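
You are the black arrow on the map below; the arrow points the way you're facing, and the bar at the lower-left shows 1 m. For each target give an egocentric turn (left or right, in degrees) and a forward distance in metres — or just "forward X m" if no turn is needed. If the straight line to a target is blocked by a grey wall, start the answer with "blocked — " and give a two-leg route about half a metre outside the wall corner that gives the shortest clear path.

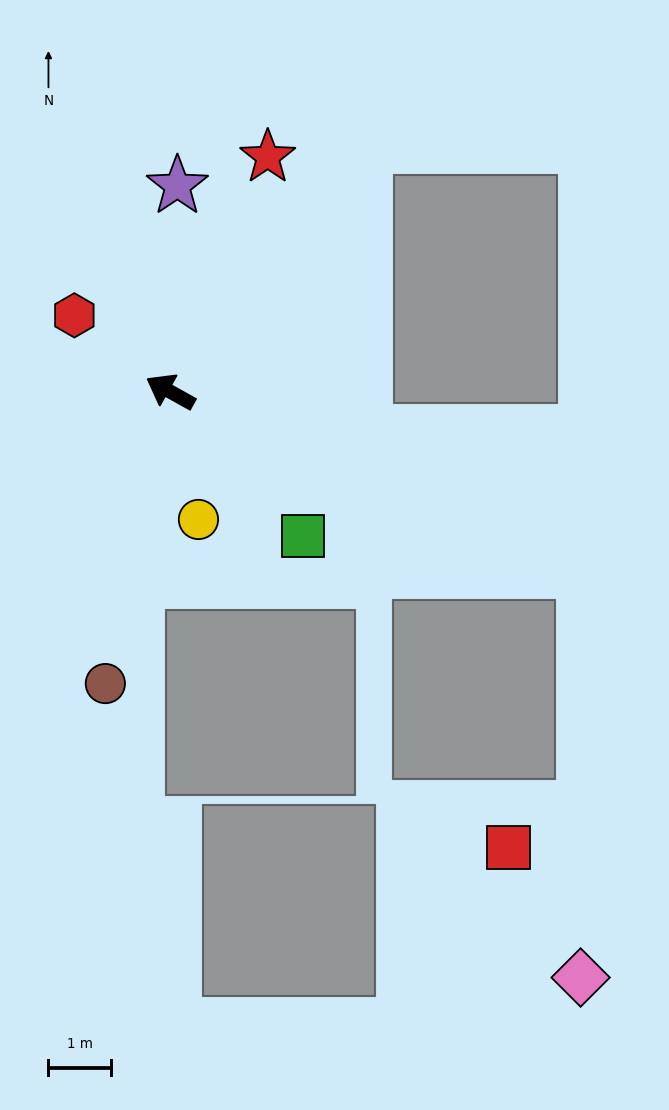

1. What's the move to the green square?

turn left 162°, forward 3.1 m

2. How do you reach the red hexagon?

turn right 9°, forward 2.0 m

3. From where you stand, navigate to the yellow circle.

turn left 132°, forward 2.1 m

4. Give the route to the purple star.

turn right 63°, forward 3.3 m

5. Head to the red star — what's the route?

turn right 83°, forward 4.1 m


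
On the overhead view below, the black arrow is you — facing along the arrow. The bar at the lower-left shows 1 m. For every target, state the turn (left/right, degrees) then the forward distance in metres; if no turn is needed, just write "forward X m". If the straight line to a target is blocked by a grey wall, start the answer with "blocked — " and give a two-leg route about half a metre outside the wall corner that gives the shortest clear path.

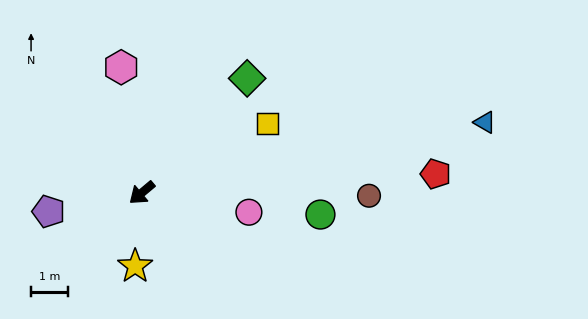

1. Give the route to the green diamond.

turn right 173°, forward 4.2 m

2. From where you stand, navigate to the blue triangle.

turn left 152°, forward 9.5 m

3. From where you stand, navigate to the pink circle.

turn left 130°, forward 3.0 m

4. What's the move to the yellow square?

turn left 169°, forward 3.9 m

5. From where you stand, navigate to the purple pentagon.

turn right 29°, forward 2.6 m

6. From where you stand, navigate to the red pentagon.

turn left 144°, forward 8.0 m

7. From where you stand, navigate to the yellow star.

turn left 45°, forward 2.0 m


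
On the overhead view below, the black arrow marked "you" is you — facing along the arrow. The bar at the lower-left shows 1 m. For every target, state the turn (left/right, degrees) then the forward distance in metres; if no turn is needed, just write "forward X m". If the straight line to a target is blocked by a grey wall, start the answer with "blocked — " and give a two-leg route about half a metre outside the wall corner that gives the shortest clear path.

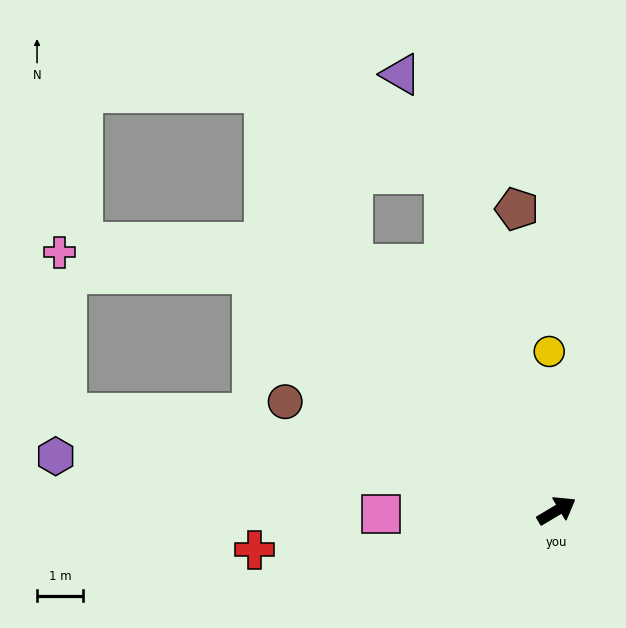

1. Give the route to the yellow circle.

turn left 62°, forward 3.4 m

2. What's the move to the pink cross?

blocked — turn left 111°, forward 8.3 m, then turn left 32°, forward 4.2 m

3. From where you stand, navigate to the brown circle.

turn left 127°, forward 6.3 m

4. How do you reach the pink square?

turn left 150°, forward 3.8 m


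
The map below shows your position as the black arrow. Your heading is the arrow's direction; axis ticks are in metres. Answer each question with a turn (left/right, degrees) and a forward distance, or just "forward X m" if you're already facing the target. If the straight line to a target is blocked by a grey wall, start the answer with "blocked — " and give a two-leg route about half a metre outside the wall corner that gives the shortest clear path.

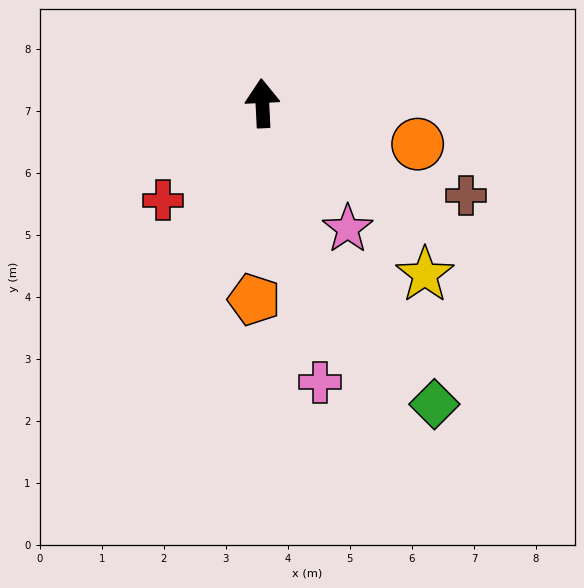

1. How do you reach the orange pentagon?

turn left 175°, forward 3.2 m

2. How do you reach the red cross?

turn left 132°, forward 2.2 m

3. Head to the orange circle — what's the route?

turn right 108°, forward 2.6 m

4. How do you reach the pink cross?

turn right 171°, forward 4.6 m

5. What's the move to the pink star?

turn right 149°, forward 2.4 m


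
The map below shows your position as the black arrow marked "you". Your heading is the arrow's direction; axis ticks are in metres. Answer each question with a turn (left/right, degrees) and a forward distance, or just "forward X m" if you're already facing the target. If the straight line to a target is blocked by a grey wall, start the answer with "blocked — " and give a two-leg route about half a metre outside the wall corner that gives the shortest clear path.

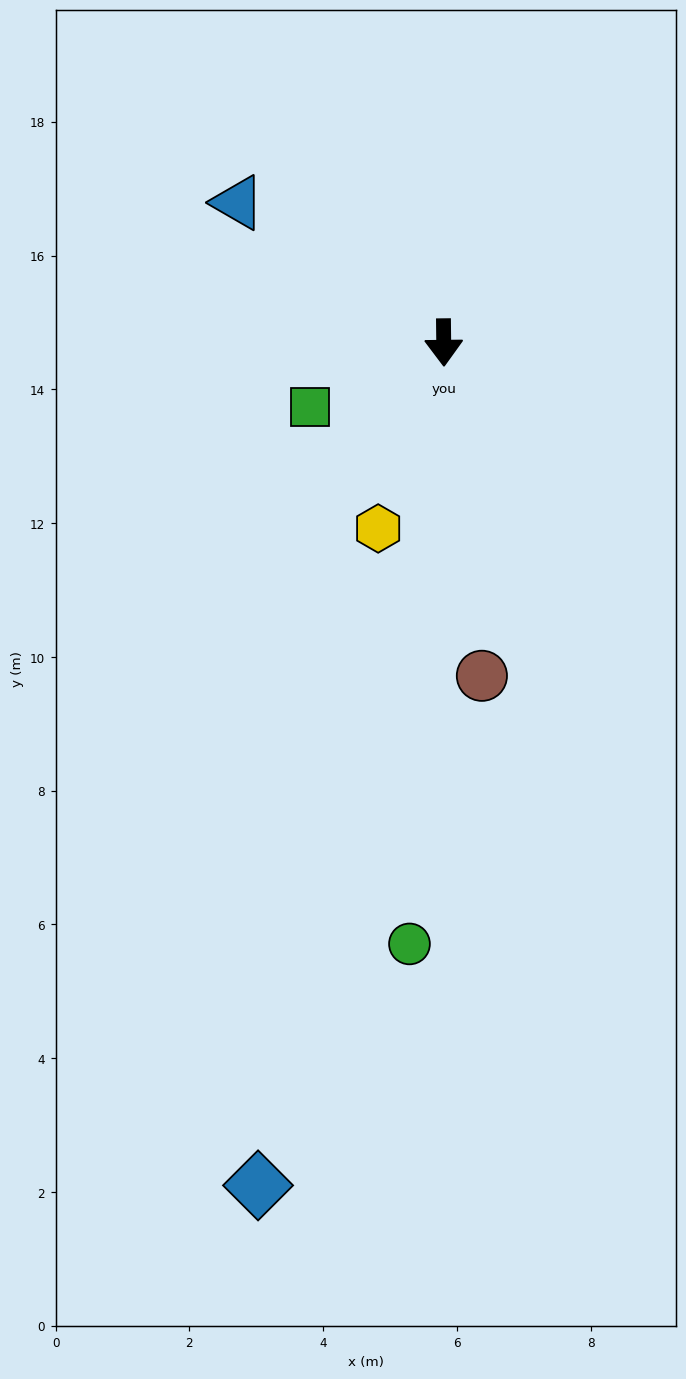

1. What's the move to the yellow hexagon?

turn right 20°, forward 2.9 m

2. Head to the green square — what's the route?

turn right 65°, forward 2.2 m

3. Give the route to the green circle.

turn right 4°, forward 9.0 m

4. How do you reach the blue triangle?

turn right 125°, forward 3.7 m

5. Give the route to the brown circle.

turn left 6°, forward 5.0 m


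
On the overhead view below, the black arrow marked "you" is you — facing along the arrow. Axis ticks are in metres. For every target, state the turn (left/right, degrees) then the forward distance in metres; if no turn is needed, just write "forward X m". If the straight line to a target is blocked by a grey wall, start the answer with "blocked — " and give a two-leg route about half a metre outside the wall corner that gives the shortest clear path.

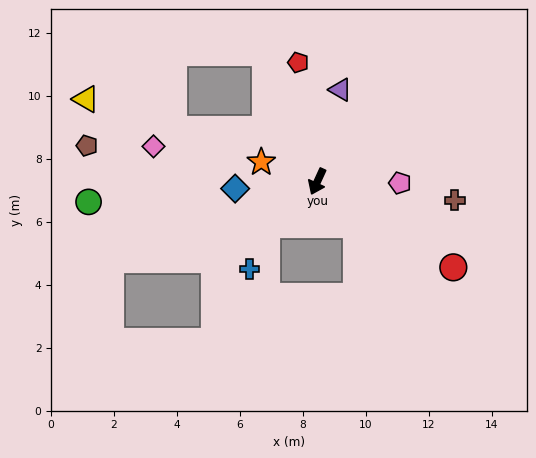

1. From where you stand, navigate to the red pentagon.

turn right 146°, forward 3.8 m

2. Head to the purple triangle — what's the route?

turn right 169°, forward 3.0 m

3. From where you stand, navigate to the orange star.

turn right 85°, forward 1.9 m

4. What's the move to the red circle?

turn left 82°, forward 5.1 m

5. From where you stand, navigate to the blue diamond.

turn right 60°, forward 2.6 m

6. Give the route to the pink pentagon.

turn left 114°, forward 2.6 m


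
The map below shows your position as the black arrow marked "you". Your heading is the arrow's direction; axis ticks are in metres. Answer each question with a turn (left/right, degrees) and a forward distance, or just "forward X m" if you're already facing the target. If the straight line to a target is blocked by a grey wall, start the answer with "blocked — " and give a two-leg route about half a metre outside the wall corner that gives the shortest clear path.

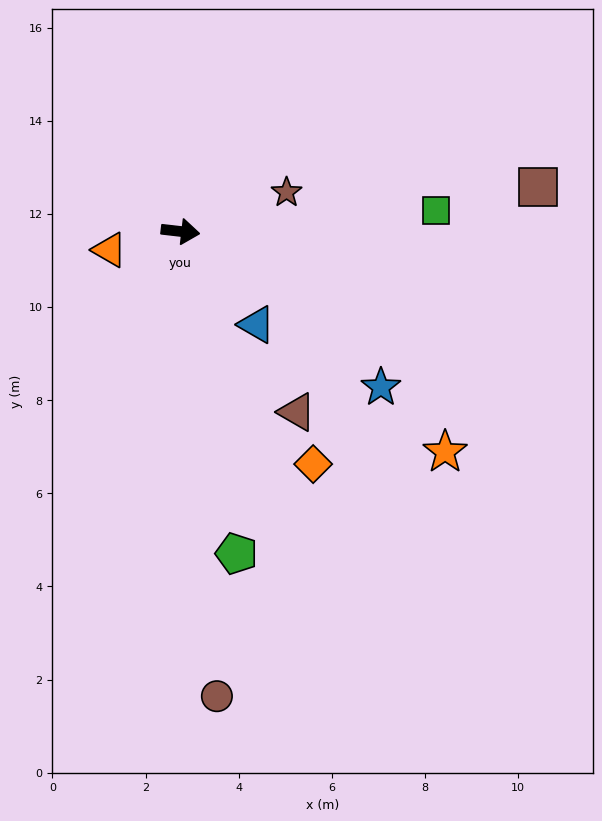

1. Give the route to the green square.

turn left 11°, forward 5.5 m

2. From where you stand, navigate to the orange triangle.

turn right 159°, forward 1.6 m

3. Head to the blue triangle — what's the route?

turn right 44°, forward 2.6 m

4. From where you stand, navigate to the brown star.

turn left 27°, forward 2.4 m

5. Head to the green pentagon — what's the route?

turn right 74°, forward 7.0 m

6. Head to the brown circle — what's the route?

turn right 79°, forward 10.0 m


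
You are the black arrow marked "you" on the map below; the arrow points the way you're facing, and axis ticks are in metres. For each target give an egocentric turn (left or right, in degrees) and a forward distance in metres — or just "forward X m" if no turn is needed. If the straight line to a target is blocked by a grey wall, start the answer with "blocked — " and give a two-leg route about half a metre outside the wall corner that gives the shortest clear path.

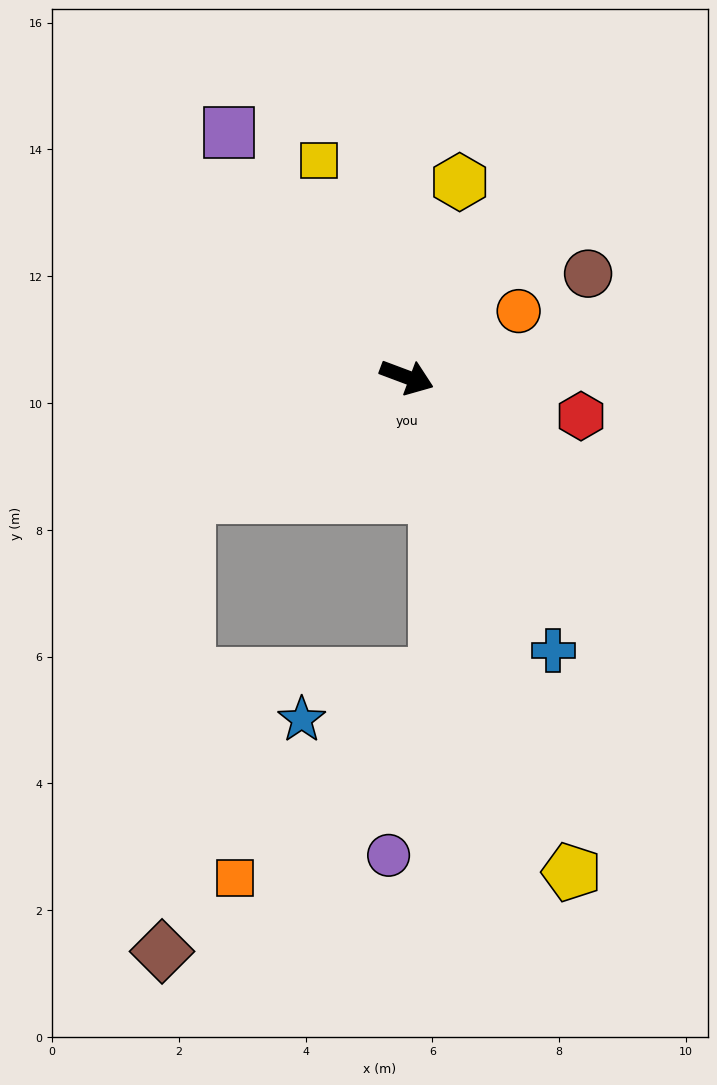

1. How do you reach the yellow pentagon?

turn right 51°, forward 8.2 m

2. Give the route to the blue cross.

turn right 41°, forward 4.9 m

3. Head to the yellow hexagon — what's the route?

turn left 95°, forward 3.2 m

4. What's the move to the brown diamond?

blocked — turn right 131°, forward 3.9 m, then turn left 58°, forward 7.2 m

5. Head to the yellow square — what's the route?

turn left 133°, forward 3.7 m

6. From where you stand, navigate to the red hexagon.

turn left 8°, forward 2.8 m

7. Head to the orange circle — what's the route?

turn left 51°, forward 2.0 m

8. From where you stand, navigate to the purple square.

turn left 147°, forward 4.8 m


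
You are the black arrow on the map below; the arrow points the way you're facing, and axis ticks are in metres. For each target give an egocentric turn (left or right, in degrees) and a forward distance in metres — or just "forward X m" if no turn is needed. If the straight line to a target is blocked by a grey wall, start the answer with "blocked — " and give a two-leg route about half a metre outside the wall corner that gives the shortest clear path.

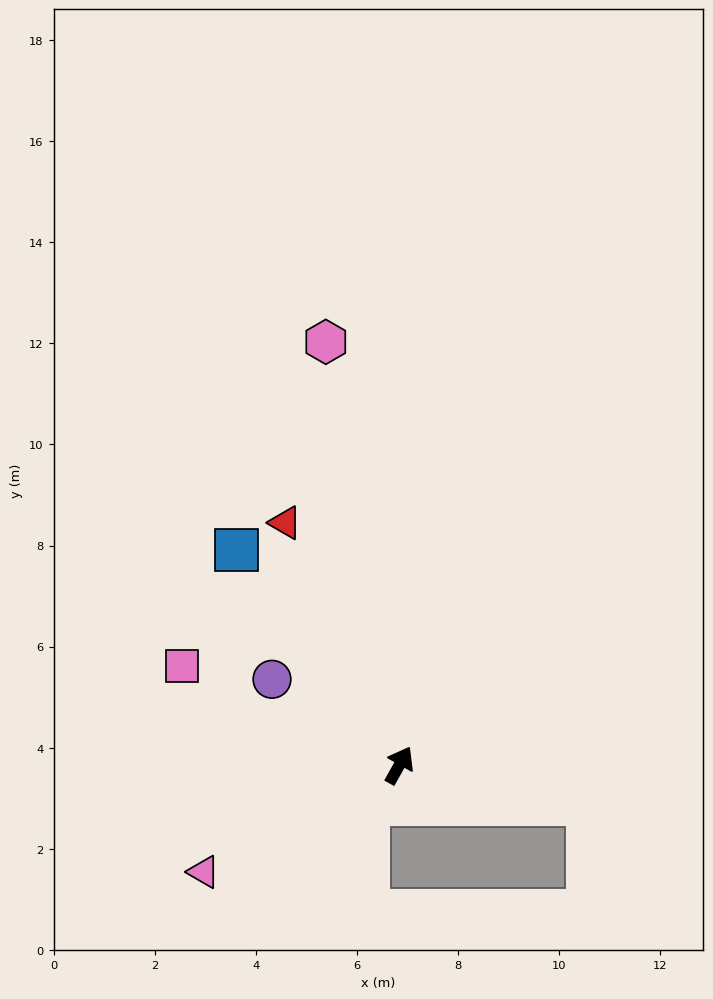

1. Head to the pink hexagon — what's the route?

turn left 39°, forward 8.5 m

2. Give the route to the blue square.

turn left 66°, forward 5.3 m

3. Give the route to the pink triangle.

turn left 148°, forward 4.4 m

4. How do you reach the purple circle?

turn left 85°, forward 3.0 m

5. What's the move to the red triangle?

turn left 55°, forward 5.3 m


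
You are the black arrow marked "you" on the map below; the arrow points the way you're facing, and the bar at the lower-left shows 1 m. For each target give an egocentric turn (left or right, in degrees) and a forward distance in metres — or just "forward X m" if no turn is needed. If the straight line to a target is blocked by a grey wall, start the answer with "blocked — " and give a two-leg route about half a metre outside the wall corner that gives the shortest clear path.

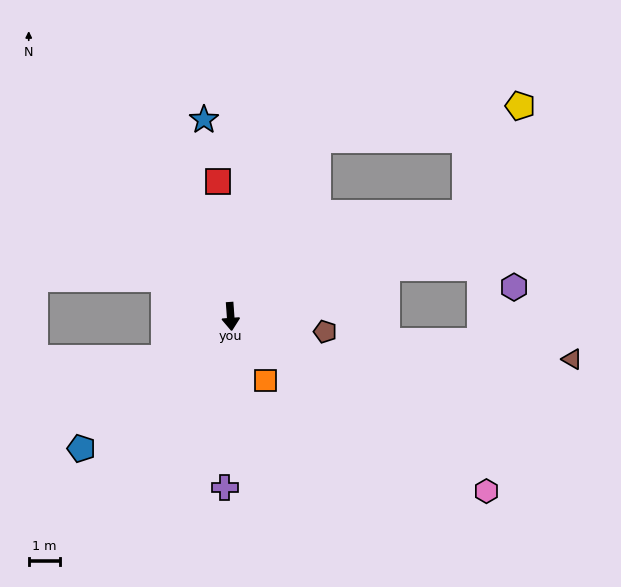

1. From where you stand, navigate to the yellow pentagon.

blocked — turn left 110°, forward 8.3 m, then turn left 39°, forward 3.9 m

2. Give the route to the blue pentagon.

turn right 53°, forward 6.5 m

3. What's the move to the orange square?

turn left 24°, forward 2.4 m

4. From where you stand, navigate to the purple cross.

turn right 6°, forward 5.6 m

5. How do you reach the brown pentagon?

turn left 77°, forward 3.1 m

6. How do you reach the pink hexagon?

turn left 52°, forward 10.0 m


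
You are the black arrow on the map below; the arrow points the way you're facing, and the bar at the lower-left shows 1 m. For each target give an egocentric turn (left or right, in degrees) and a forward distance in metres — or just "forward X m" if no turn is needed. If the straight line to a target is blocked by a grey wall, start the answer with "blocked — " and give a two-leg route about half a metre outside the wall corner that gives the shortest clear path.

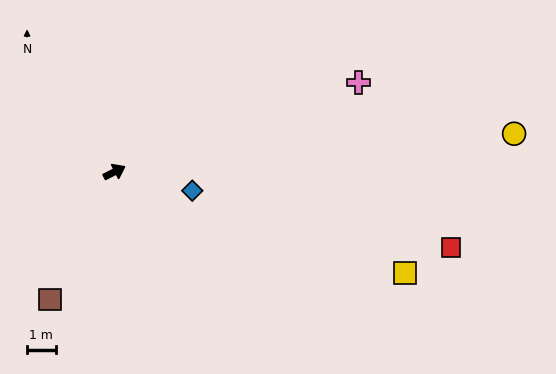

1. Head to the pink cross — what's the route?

turn right 7°, forward 9.1 m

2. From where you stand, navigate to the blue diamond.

turn right 40°, forward 2.8 m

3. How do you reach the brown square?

turn right 144°, forward 5.0 m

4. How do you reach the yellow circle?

turn right 21°, forward 14.0 m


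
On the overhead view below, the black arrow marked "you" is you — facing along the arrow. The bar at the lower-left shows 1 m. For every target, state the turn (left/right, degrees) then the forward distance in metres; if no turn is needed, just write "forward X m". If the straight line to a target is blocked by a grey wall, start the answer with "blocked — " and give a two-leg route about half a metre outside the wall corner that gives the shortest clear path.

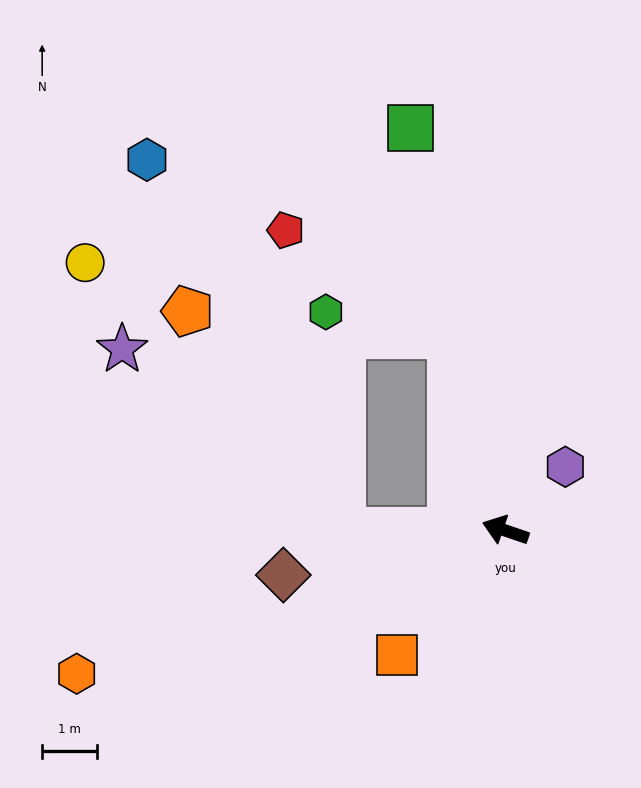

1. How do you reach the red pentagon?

blocked — turn right 55°, forward 3.7 m, then turn left 41°, forward 3.6 m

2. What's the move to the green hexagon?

blocked — turn right 55°, forward 3.7 m, then turn left 63°, forward 2.3 m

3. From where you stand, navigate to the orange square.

turn left 68°, forward 3.0 m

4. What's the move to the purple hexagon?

turn right 114°, forward 1.6 m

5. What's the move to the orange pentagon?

blocked — turn left 19°, forward 3.0 m, then turn right 55°, forward 4.9 m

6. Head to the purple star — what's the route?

blocked — turn left 19°, forward 3.0 m, then turn right 40°, forward 5.2 m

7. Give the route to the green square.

turn right 58°, forward 7.6 m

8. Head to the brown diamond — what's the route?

turn left 30°, forward 4.2 m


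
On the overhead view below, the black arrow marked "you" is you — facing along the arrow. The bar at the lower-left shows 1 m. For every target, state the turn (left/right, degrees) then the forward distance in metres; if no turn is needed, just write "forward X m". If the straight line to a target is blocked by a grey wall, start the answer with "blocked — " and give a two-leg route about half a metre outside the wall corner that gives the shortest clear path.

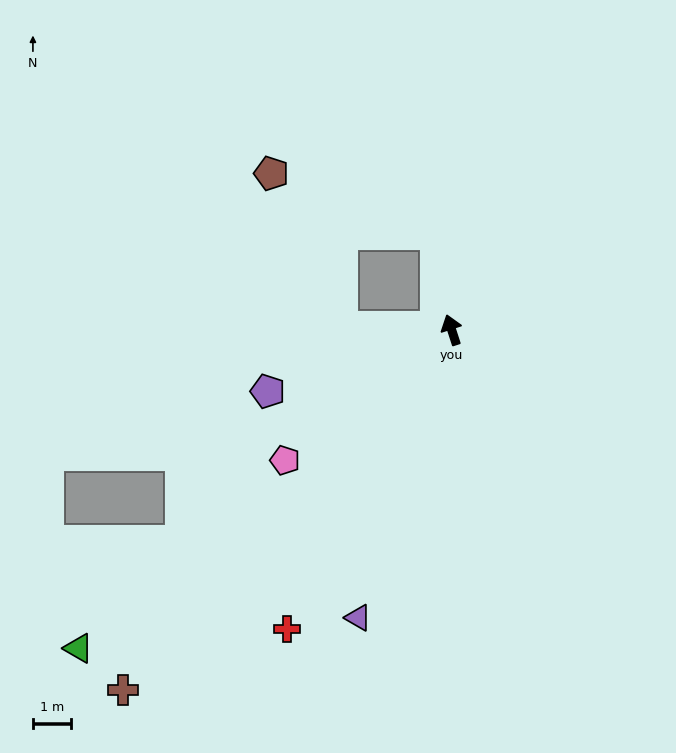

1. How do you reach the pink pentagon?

turn left 110°, forward 5.6 m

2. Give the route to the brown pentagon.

blocked — turn right 9°, forward 2.6 m, then turn left 61°, forward 4.6 m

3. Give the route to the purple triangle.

turn left 144°, forward 8.0 m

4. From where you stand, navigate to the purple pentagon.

turn left 91°, forward 5.1 m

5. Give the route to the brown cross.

turn left 120°, forward 12.8 m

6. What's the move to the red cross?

turn left 133°, forward 9.0 m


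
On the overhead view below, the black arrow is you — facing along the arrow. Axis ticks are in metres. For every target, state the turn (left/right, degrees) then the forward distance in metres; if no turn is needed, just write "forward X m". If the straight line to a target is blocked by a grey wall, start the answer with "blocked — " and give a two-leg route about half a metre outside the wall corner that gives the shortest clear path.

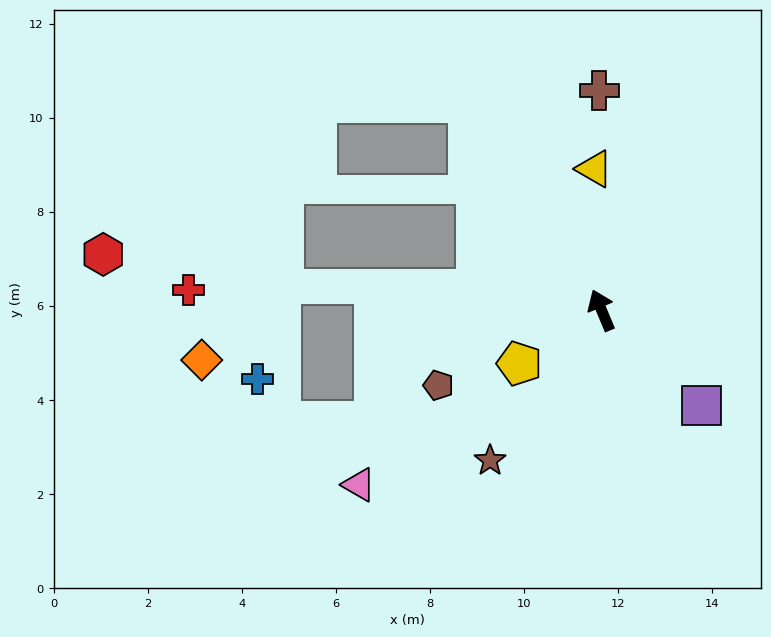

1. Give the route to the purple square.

turn right 156°, forward 2.9 m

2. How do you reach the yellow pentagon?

turn left 100°, forward 2.1 m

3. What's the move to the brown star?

turn left 121°, forward 4.0 m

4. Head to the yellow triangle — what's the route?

turn right 20°, forward 3.0 m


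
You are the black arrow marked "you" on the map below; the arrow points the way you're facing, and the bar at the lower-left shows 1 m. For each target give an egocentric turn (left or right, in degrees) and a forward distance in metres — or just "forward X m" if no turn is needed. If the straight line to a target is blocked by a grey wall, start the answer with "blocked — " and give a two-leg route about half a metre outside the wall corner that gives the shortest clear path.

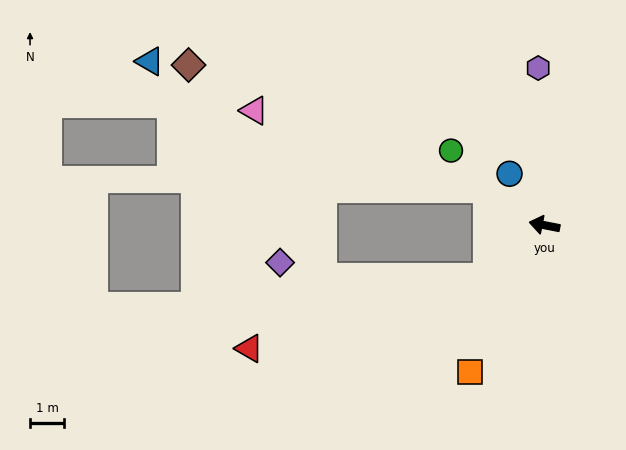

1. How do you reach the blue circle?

turn right 45°, forward 1.8 m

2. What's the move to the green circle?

turn right 28°, forward 3.5 m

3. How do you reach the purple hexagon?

turn right 77°, forward 4.6 m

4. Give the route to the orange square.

turn left 74°, forward 4.8 m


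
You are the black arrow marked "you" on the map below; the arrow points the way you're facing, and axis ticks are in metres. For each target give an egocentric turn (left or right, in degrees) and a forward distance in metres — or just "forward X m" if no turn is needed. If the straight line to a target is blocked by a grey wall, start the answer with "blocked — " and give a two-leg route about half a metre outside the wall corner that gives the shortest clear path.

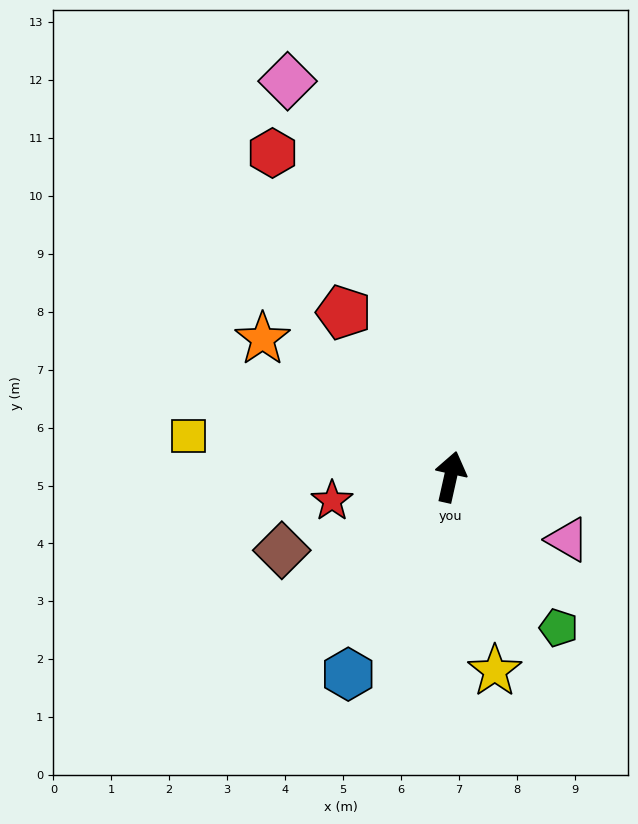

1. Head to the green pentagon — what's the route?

turn right 132°, forward 3.2 m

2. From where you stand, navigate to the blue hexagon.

turn left 165°, forward 3.8 m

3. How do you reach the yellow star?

turn right 155°, forward 3.4 m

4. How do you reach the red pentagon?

turn left 46°, forward 3.4 m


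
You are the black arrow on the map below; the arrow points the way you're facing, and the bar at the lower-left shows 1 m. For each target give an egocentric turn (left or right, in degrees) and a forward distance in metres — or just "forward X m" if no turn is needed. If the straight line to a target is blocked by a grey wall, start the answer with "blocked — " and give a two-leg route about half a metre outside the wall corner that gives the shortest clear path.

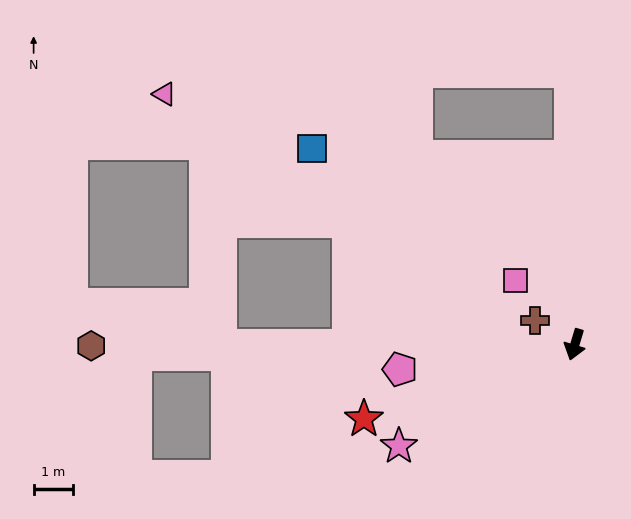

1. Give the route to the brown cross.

turn right 105°, forward 1.2 m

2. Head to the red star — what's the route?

turn right 54°, forward 5.7 m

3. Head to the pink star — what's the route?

turn right 43°, forward 5.2 m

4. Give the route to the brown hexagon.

turn right 73°, forward 12.3 m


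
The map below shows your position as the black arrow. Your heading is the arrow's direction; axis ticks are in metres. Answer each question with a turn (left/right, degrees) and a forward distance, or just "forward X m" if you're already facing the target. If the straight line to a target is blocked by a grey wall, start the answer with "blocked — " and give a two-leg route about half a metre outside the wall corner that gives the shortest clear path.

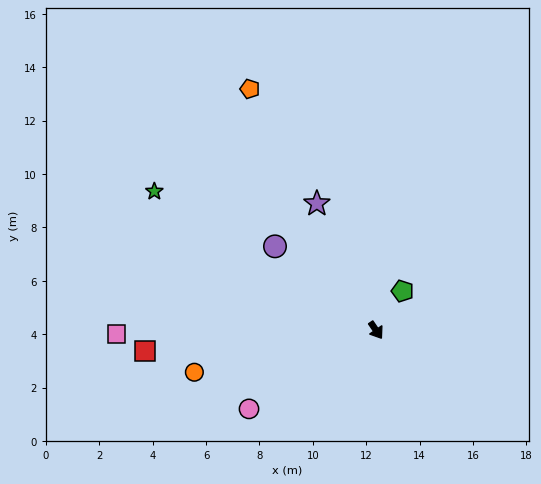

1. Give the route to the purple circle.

turn right 164°, forward 4.9 m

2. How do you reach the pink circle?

turn right 92°, forward 5.6 m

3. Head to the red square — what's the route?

turn right 119°, forward 8.7 m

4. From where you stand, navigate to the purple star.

turn left 171°, forward 5.2 m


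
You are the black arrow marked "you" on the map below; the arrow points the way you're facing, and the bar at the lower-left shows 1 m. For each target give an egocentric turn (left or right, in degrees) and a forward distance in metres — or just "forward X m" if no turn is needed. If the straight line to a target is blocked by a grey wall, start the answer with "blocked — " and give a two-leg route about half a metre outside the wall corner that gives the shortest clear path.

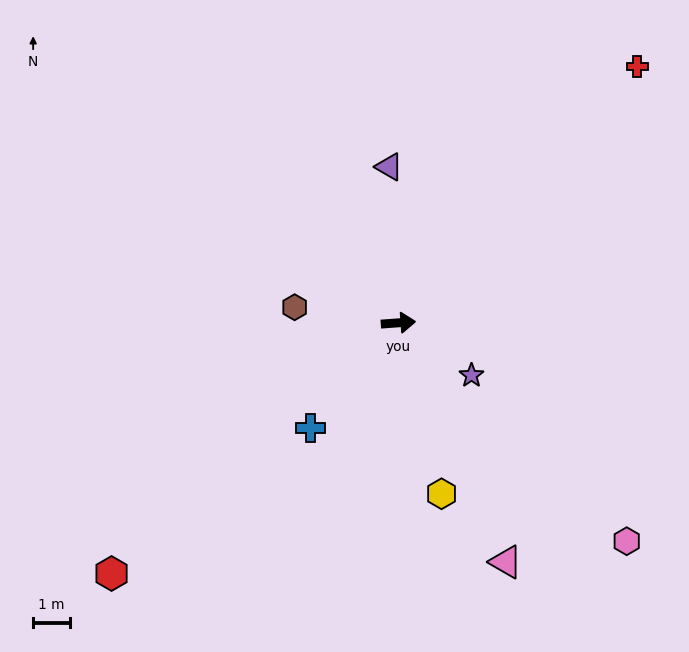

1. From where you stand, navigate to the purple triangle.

turn left 89°, forward 4.2 m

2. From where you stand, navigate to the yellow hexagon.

turn right 80°, forward 4.8 m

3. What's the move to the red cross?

turn left 43°, forward 9.5 m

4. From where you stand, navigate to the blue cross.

turn right 134°, forward 3.7 m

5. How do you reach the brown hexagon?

turn left 167°, forward 2.8 m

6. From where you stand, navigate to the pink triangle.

turn right 70°, forward 7.1 m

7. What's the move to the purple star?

turn right 40°, forward 2.4 m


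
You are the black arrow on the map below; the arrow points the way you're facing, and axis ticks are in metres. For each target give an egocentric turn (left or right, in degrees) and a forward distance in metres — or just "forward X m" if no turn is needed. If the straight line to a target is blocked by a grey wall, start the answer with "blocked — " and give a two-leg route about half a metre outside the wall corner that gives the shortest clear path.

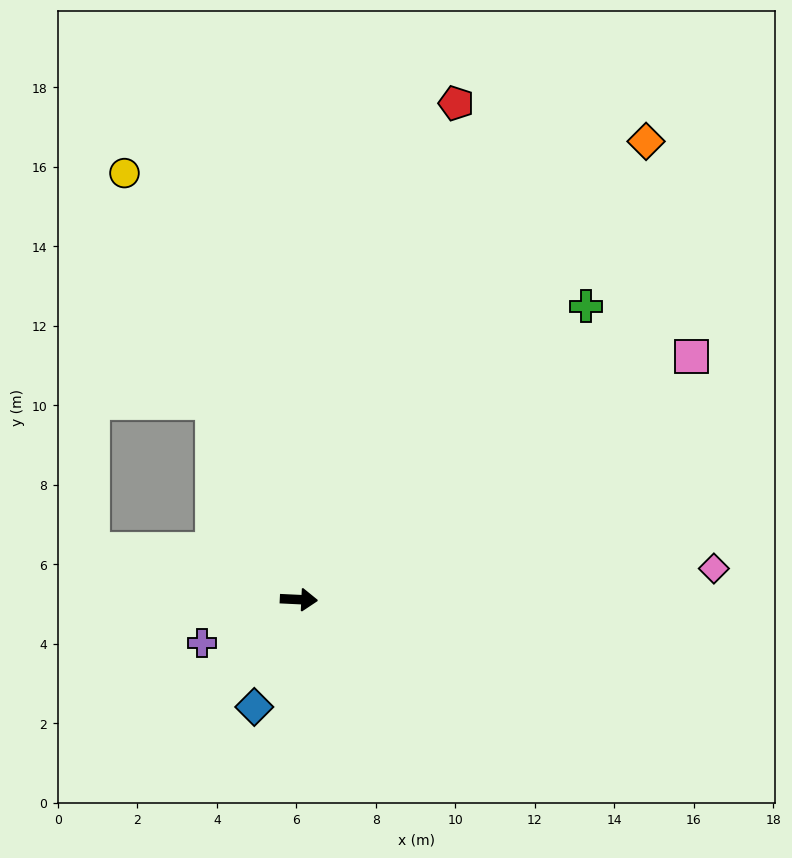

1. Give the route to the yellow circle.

turn left 115°, forward 11.6 m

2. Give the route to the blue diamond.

turn right 110°, forward 2.9 m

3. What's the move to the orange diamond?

turn left 56°, forward 14.5 m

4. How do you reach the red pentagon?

turn left 75°, forward 13.1 m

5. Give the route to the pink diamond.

turn left 7°, forward 10.5 m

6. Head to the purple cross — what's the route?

turn right 153°, forward 2.7 m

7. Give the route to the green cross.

turn left 48°, forward 10.3 m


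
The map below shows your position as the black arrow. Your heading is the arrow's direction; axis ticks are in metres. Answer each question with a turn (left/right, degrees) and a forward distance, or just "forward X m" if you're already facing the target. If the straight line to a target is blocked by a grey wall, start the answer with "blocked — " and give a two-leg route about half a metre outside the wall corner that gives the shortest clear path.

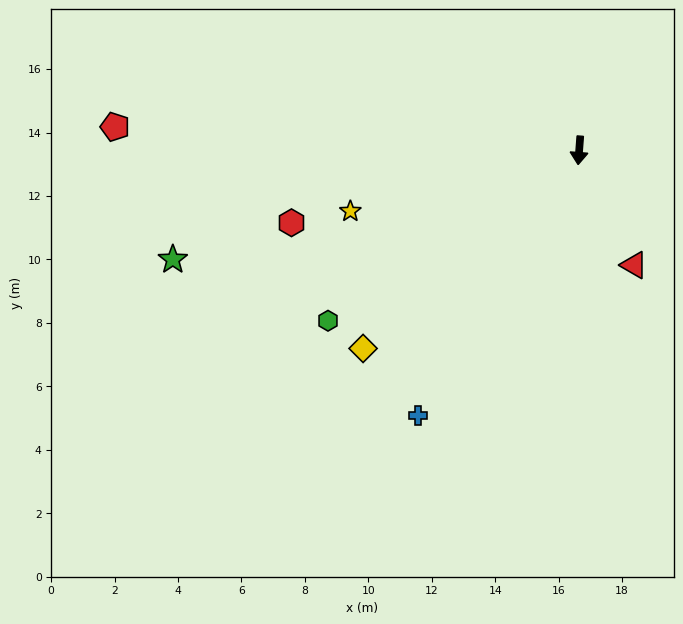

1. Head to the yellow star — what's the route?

turn right 71°, forward 7.5 m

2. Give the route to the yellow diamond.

turn right 43°, forward 9.2 m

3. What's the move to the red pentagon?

turn right 89°, forward 14.7 m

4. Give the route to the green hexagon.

turn right 52°, forward 9.6 m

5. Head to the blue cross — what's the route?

turn right 27°, forward 9.8 m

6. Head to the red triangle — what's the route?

turn left 30°, forward 4.0 m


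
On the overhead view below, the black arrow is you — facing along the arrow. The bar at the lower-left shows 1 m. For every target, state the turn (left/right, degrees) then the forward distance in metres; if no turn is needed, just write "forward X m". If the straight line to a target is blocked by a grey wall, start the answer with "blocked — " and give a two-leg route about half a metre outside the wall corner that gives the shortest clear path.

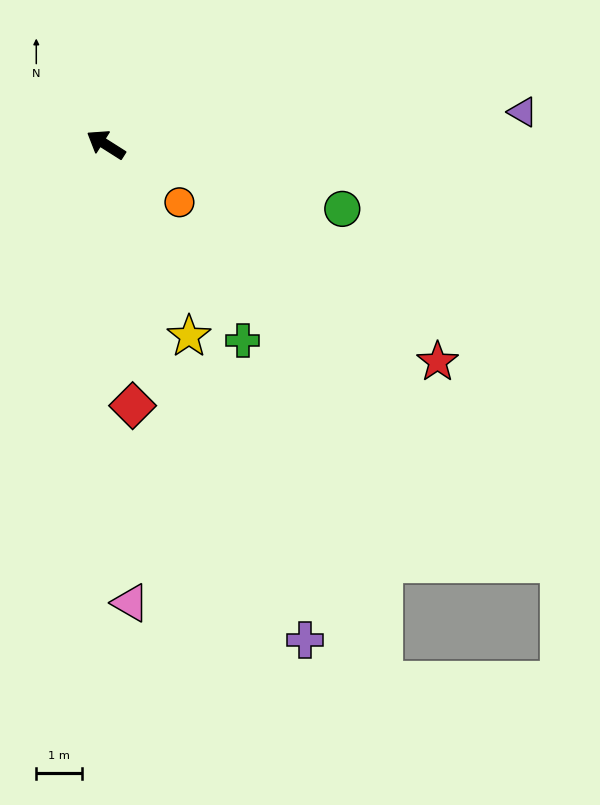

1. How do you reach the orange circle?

turn left 174°, forward 2.1 m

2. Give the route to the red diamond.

turn left 128°, forward 5.8 m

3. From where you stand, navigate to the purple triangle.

turn right 143°, forward 9.2 m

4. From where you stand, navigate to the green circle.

turn right 163°, forward 5.4 m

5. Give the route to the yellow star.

turn left 146°, forward 4.6 m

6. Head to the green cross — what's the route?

turn left 157°, forward 5.3 m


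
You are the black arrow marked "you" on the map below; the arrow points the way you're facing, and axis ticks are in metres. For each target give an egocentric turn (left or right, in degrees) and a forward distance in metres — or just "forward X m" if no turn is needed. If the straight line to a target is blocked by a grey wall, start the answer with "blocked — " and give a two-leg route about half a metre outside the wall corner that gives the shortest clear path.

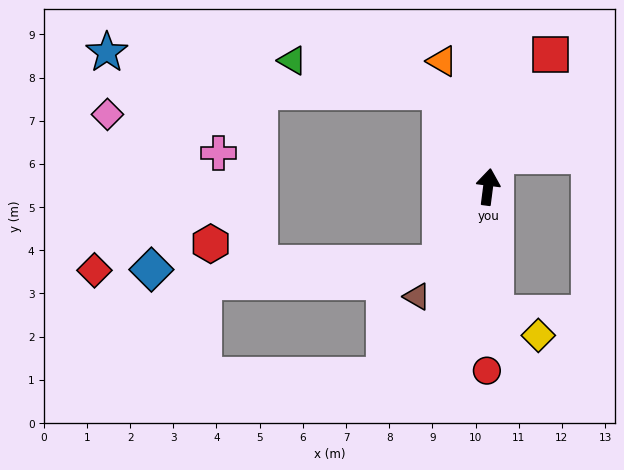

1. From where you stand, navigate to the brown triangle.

turn left 154°, forward 3.0 m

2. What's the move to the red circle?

turn right 173°, forward 4.3 m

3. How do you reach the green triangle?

blocked — turn left 34°, forward 2.5 m, then turn left 52°, forward 3.5 m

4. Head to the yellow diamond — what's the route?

blocked — turn right 169°, forward 2.9 m, then turn left 60°, forward 1.1 m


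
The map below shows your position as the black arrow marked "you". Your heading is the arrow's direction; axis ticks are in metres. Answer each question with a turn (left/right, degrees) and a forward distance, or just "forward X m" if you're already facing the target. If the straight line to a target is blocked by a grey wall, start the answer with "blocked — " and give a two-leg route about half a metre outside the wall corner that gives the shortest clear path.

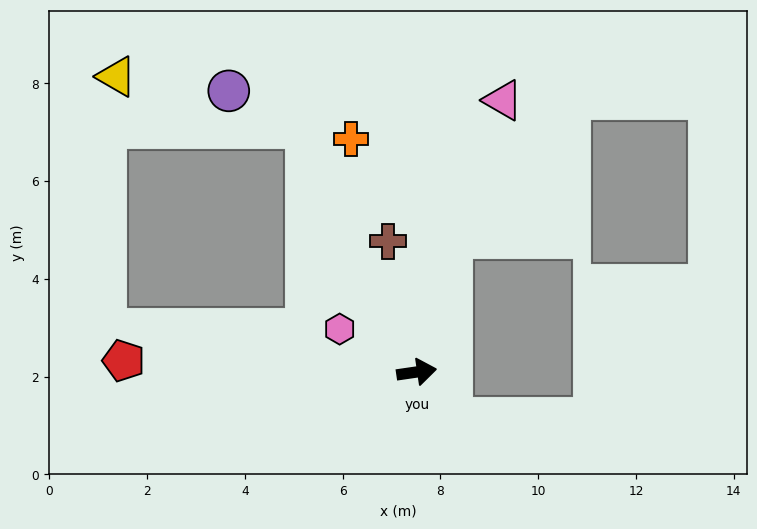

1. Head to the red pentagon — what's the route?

turn left 169°, forward 6.0 m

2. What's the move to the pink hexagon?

turn left 143°, forward 1.8 m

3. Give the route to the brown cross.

turn left 94°, forward 2.7 m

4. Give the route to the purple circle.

blocked — turn left 106°, forward 5.5 m, then turn left 40°, forward 1.8 m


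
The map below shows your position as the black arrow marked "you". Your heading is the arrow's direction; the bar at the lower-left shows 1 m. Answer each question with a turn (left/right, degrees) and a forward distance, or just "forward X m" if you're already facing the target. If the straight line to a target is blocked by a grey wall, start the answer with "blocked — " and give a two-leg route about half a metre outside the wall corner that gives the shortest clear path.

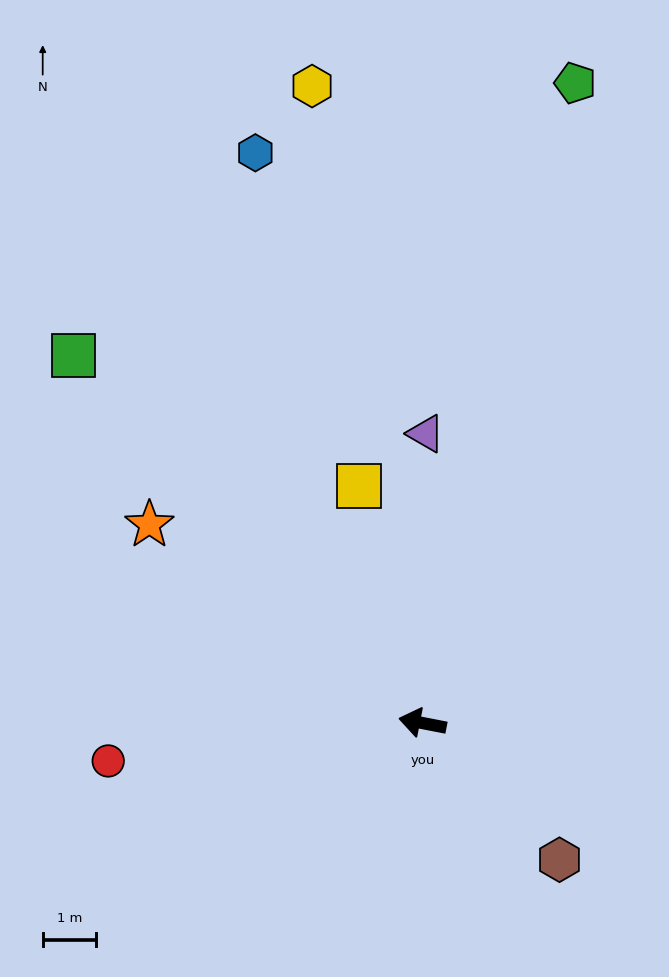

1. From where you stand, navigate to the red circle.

turn left 18°, forward 5.9 m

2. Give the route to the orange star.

turn right 25°, forward 6.3 m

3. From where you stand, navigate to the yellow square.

turn right 64°, forward 4.6 m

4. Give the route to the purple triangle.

turn right 80°, forward 5.4 m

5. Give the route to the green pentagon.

turn right 92°, forward 12.3 m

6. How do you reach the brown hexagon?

turn left 146°, forward 3.6 m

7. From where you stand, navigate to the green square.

turn right 35°, forward 9.4 m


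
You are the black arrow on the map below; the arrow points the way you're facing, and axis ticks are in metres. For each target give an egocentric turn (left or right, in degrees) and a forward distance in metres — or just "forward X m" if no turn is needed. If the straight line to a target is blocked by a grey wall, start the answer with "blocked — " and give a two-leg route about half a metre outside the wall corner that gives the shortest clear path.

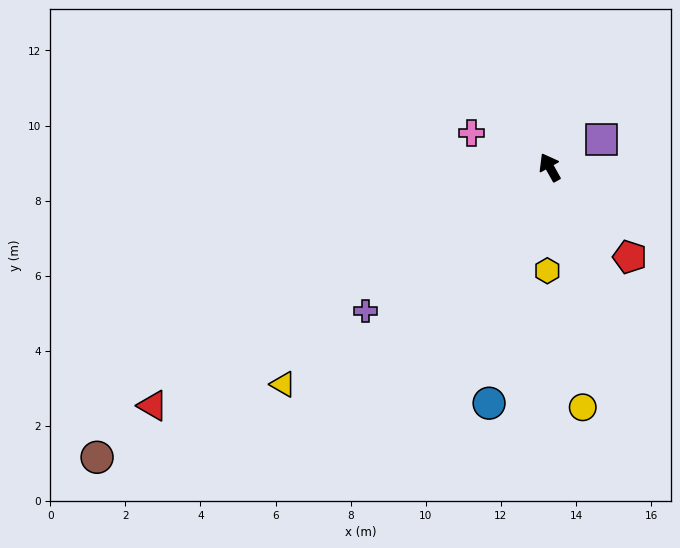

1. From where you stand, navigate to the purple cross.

turn left 99°, forward 6.2 m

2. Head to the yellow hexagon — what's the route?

turn left 149°, forward 2.8 m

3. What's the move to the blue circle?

turn left 136°, forward 6.5 m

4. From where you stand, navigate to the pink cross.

turn left 37°, forward 2.3 m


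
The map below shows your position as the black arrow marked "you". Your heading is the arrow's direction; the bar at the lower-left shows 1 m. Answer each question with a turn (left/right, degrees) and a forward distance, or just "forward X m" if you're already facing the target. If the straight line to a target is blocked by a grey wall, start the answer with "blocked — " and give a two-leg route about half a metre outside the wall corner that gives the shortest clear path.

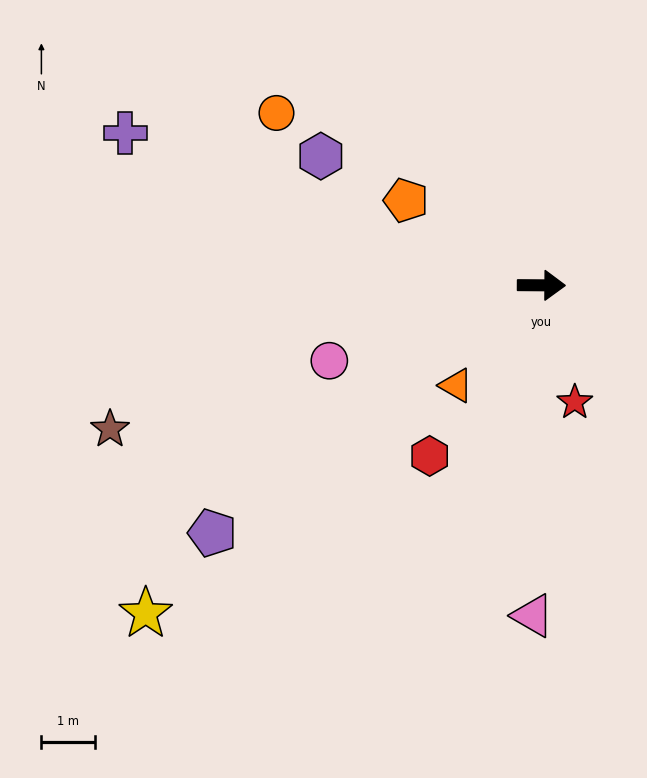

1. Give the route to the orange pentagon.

turn left 148°, forward 3.0 m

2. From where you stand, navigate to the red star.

turn right 74°, forward 2.3 m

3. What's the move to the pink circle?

turn right 160°, forward 4.2 m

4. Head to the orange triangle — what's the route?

turn right 130°, forward 2.5 m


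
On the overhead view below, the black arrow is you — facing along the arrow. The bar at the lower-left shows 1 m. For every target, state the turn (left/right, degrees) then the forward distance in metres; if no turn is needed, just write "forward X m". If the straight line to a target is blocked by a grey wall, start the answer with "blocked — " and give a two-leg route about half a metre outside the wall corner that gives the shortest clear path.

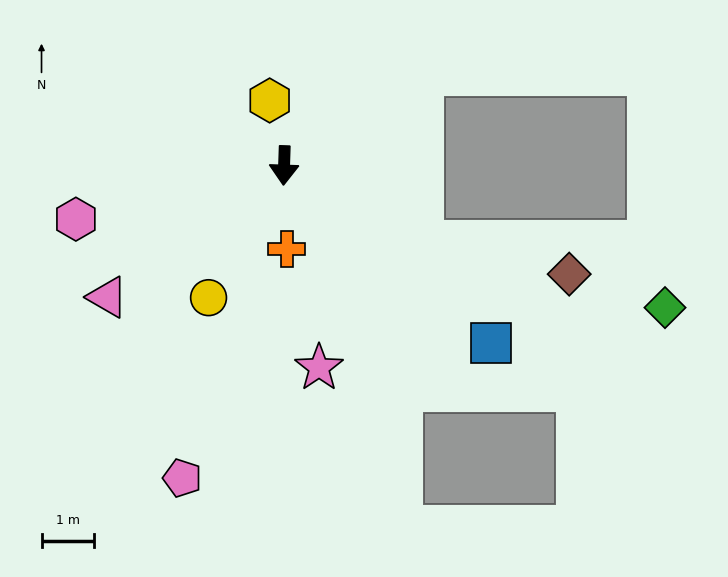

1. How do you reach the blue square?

turn left 51°, forward 5.2 m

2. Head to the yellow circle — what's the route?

turn right 28°, forward 2.9 m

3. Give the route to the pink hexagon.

turn right 74°, forward 4.1 m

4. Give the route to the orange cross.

turn left 4°, forward 1.6 m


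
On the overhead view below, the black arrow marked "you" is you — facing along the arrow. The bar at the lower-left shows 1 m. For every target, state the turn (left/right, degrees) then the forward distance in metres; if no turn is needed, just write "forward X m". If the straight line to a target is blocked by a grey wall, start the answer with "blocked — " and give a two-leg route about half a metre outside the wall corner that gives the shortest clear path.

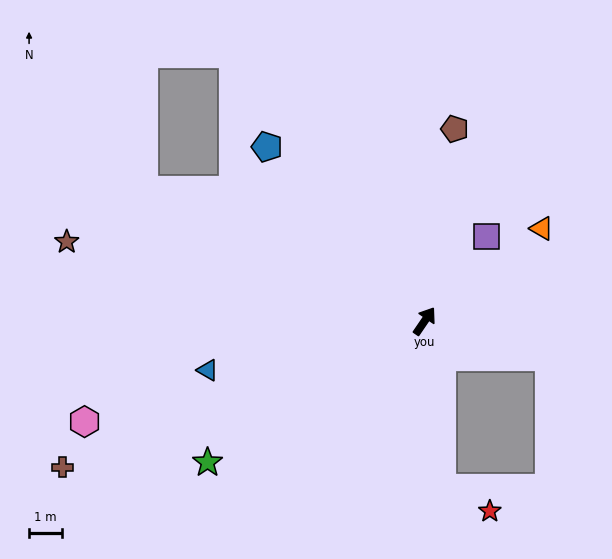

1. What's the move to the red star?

blocked — turn right 140°, forward 5.1 m, then turn left 59°, forward 1.6 m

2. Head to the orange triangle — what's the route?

turn right 17°, forward 4.5 m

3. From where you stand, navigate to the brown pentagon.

turn left 25°, forward 5.9 m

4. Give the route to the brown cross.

turn left 146°, forward 11.9 m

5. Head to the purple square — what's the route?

forward 3.2 m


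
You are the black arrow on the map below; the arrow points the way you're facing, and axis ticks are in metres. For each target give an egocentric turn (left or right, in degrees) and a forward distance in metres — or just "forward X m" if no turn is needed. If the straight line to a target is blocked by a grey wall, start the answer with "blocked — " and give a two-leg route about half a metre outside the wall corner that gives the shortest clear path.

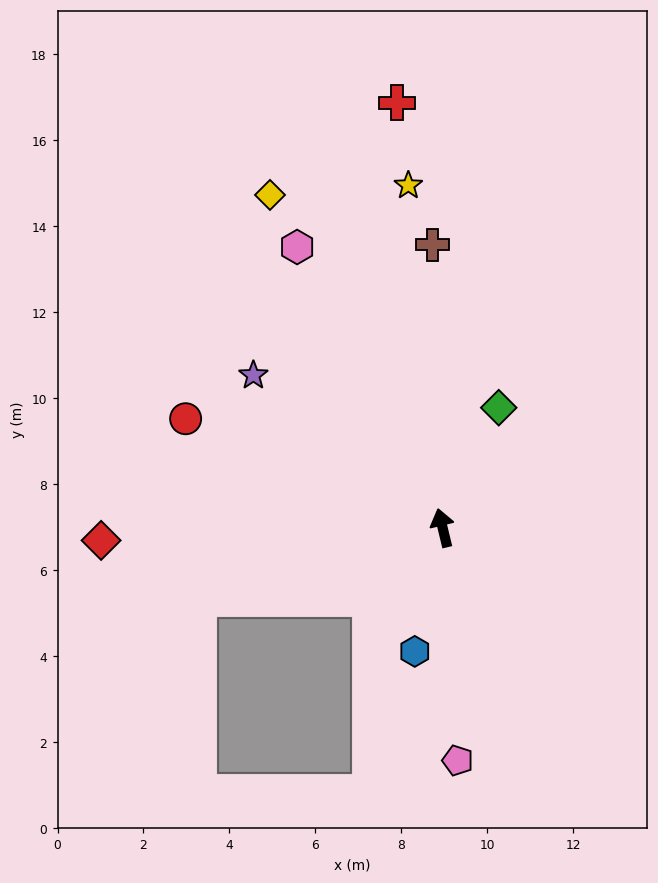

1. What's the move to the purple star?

turn left 38°, forward 5.7 m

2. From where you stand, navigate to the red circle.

turn left 53°, forward 6.5 m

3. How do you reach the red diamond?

turn left 79°, forward 7.9 m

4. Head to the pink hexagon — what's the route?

turn left 14°, forward 7.4 m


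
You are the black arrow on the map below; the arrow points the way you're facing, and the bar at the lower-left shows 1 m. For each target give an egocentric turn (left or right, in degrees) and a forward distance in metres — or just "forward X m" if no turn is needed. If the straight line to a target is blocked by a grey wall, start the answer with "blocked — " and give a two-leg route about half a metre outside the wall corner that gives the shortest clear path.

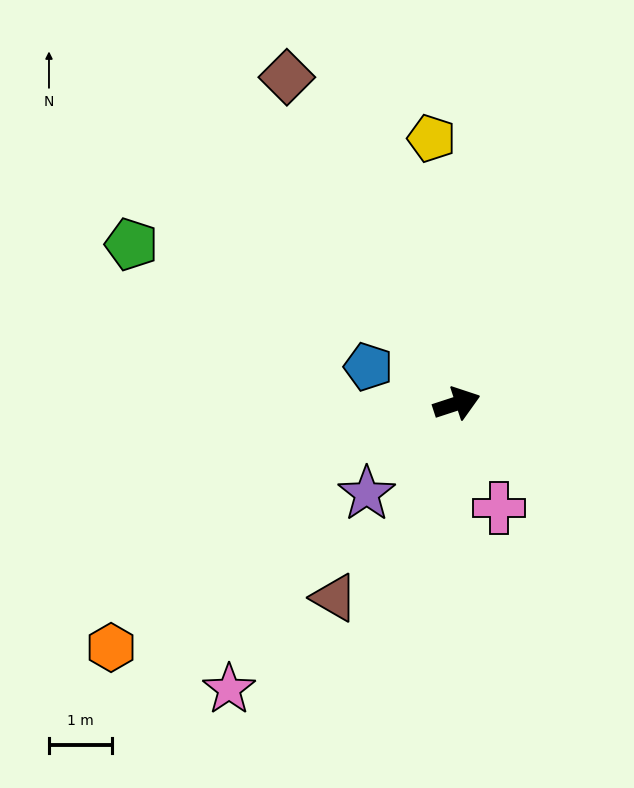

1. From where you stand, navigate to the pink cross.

turn right 86°, forward 1.8 m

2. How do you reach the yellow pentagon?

turn left 77°, forward 4.2 m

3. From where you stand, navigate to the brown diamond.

turn left 99°, forward 5.8 m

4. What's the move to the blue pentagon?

turn left 139°, forward 1.5 m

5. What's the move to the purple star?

turn right 153°, forward 2.0 m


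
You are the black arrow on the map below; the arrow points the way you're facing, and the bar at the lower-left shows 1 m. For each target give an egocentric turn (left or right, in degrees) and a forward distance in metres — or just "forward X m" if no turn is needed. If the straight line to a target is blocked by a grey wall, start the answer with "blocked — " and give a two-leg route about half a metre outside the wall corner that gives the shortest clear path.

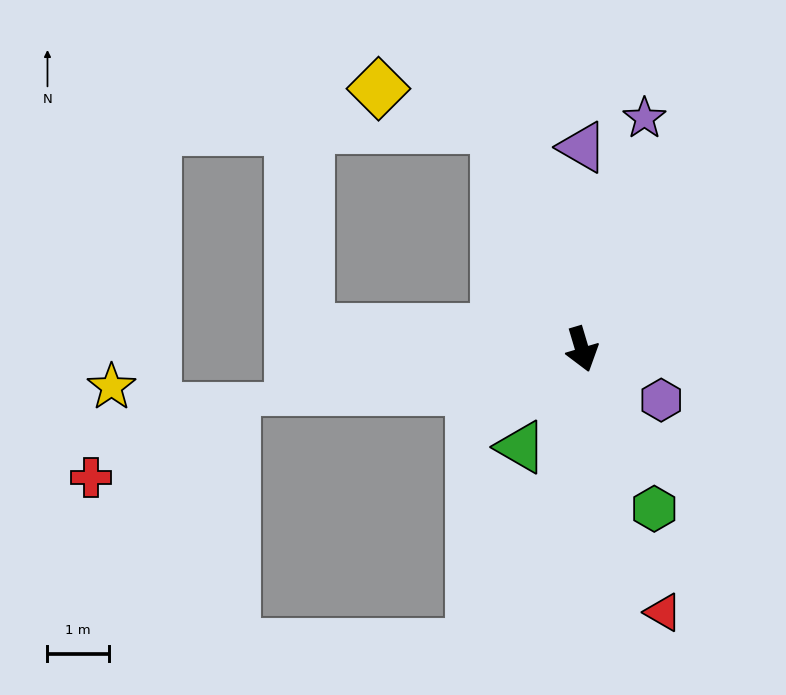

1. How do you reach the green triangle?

turn right 49°, forward 1.9 m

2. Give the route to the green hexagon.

turn left 8°, forward 2.8 m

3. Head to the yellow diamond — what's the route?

blocked — turn right 175°, forward 3.9 m, then turn left 50°, forward 2.0 m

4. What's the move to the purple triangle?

turn left 163°, forward 3.3 m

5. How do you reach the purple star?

turn left 148°, forward 3.9 m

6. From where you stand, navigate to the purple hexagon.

turn left 41°, forward 1.5 m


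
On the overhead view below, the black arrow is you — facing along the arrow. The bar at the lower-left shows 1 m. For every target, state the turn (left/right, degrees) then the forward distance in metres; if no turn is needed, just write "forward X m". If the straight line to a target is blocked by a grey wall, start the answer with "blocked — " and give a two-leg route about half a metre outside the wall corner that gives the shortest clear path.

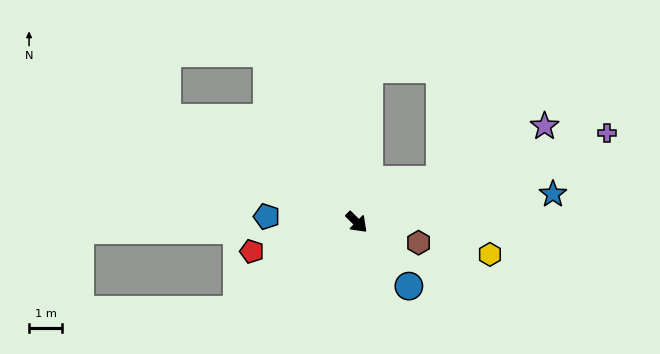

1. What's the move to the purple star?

turn left 72°, forward 6.3 m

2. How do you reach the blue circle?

turn right 6°, forward 2.5 m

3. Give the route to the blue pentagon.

turn right 139°, forward 2.7 m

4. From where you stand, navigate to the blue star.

turn left 53°, forward 6.0 m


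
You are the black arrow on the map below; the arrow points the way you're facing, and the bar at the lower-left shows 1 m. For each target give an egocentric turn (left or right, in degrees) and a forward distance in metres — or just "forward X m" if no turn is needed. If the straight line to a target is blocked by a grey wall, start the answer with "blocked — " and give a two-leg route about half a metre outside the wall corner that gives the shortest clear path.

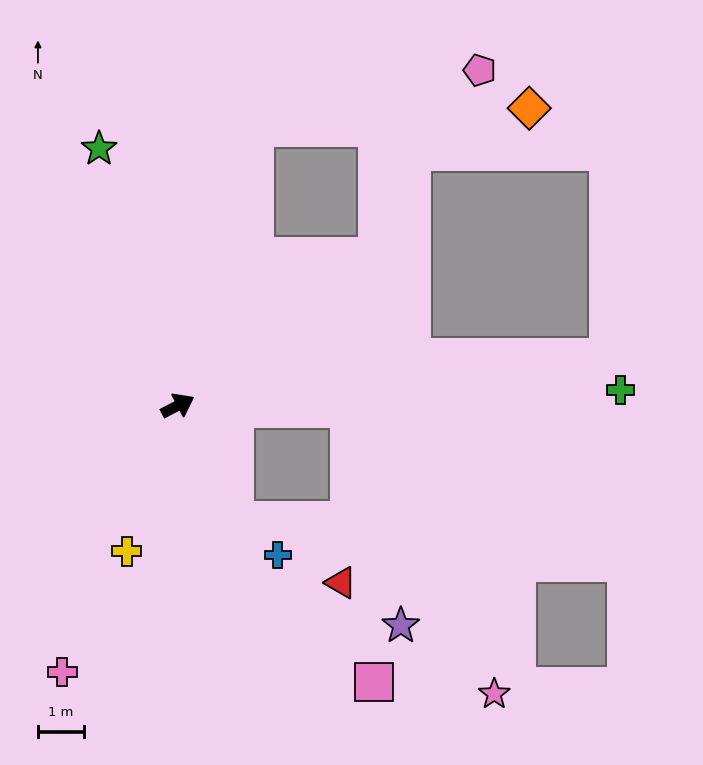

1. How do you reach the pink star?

blocked — turn right 28°, forward 3.8 m, then turn right 63°, forward 7.0 m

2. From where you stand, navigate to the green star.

turn left 80°, forward 5.9 m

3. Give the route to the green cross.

turn right 25°, forward 9.7 m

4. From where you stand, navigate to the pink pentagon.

blocked — turn left 47°, forward 6.3 m, then turn right 60°, forward 5.1 m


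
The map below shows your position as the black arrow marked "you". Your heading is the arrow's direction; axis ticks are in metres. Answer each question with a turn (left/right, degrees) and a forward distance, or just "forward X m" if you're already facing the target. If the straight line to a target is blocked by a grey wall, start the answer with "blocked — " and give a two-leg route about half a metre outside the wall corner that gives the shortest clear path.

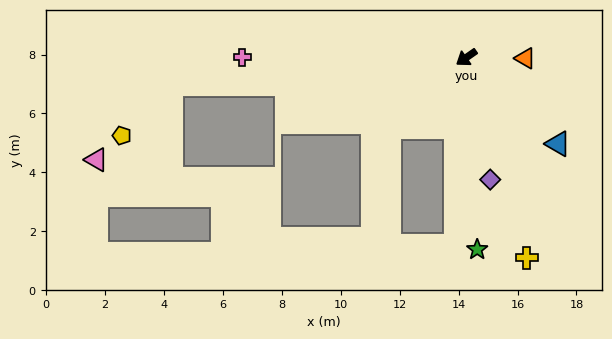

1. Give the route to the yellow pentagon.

blocked — turn right 30°, forward 10.1 m, then turn left 42°, forward 2.4 m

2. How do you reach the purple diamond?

turn left 66°, forward 4.2 m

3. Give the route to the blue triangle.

turn left 102°, forward 4.3 m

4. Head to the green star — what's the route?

turn left 58°, forward 6.5 m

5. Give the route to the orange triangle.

turn left 144°, forward 2.0 m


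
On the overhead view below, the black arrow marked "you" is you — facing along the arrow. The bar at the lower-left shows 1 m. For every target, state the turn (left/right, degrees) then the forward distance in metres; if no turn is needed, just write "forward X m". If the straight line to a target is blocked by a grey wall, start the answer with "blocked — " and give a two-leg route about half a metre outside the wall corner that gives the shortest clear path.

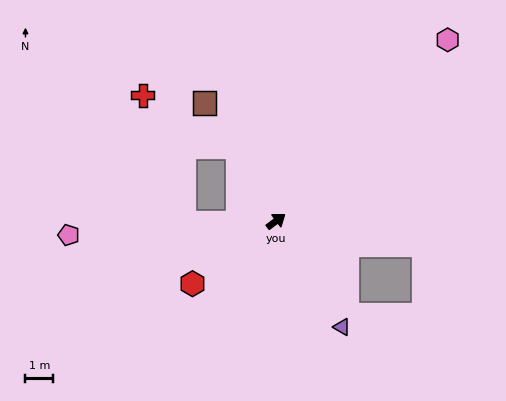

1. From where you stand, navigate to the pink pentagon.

turn left 147°, forward 7.5 m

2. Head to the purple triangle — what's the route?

turn right 95°, forward 4.5 m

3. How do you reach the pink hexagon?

turn left 10°, forward 9.1 m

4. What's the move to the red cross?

blocked — turn left 81°, forward 3.0 m, then turn left 34°, forward 3.9 m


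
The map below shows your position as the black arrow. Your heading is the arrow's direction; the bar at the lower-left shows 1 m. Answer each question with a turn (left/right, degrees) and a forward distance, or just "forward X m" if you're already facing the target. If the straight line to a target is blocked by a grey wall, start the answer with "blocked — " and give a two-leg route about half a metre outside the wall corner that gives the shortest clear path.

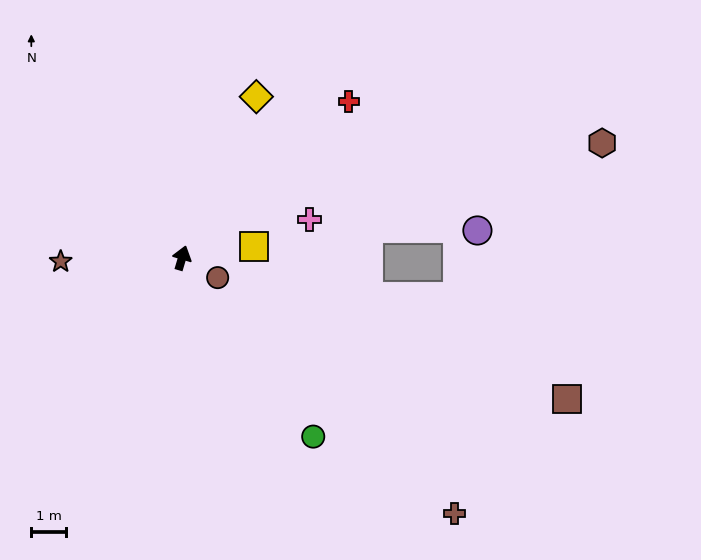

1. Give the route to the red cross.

turn right 30°, forward 6.7 m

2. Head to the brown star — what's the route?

turn left 108°, forward 3.5 m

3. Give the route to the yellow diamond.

turn right 8°, forward 5.2 m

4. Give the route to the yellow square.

turn right 65°, forward 2.1 m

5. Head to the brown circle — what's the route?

turn right 103°, forward 1.2 m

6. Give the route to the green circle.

turn right 127°, forward 6.5 m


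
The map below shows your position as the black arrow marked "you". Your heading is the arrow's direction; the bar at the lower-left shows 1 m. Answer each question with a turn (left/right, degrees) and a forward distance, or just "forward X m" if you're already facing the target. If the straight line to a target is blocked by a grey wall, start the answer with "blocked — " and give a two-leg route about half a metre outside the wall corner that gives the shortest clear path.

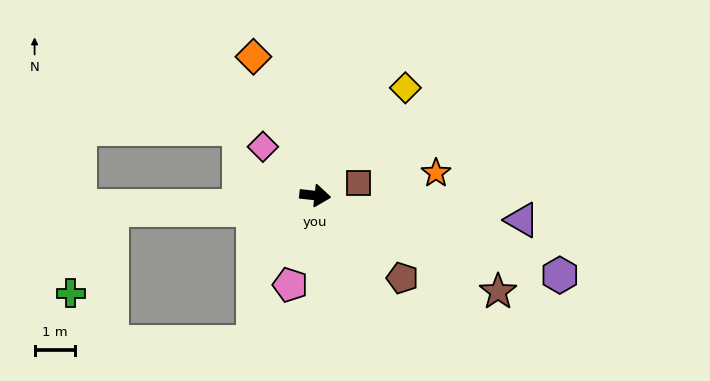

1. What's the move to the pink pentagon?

turn right 99°, forward 2.3 m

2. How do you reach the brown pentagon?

turn right 37°, forward 3.0 m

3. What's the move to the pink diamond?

turn left 143°, forward 1.8 m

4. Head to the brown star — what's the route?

turn right 21°, forward 5.2 m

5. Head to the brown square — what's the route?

turn left 22°, forward 1.1 m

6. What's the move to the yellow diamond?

turn left 56°, forward 3.5 m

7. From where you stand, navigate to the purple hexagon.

turn right 12°, forward 6.4 m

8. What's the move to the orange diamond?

turn left 120°, forward 3.8 m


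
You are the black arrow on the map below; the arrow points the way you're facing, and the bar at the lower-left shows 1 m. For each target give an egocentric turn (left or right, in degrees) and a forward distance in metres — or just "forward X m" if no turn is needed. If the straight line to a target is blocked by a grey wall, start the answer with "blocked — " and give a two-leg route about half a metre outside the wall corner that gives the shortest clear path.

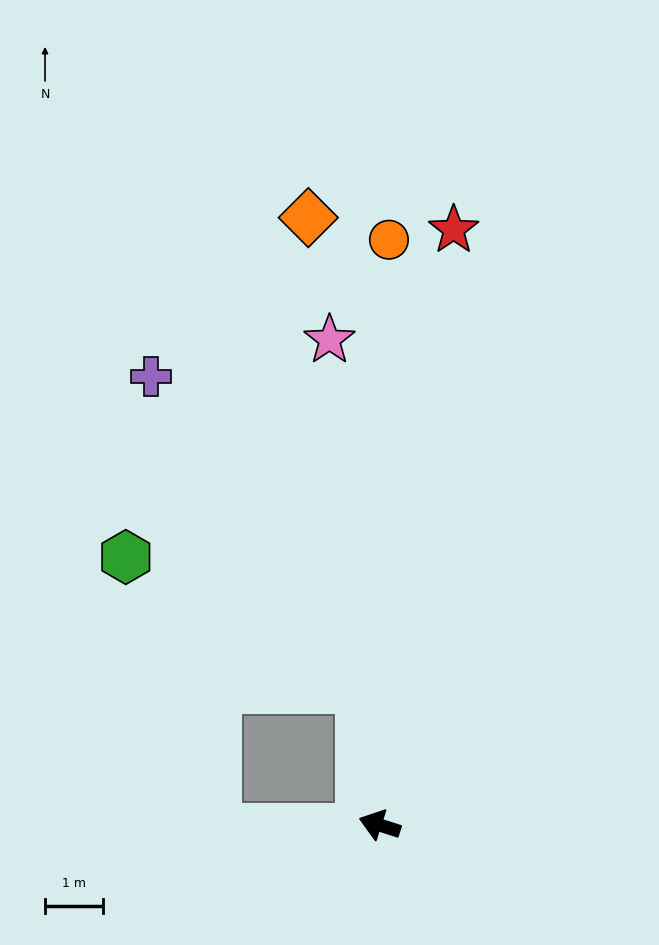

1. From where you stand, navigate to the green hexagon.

blocked — turn right 64°, forward 2.4 m, then turn left 53°, forward 4.6 m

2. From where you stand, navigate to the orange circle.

turn right 73°, forward 10.0 m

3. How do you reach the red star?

turn right 79°, forward 10.3 m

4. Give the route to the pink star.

turn right 66°, forward 8.4 m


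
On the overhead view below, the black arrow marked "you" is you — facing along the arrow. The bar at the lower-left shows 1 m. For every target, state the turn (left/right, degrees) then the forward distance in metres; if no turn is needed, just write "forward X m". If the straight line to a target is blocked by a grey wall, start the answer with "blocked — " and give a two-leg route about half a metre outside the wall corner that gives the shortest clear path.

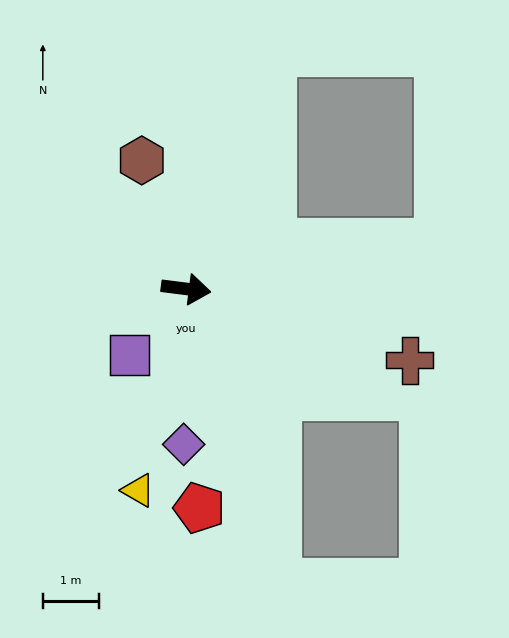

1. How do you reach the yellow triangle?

turn right 96°, forward 3.7 m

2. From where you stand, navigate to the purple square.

turn right 123°, forward 1.5 m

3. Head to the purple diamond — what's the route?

turn right 84°, forward 2.7 m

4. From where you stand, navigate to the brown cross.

turn right 11°, forward 4.1 m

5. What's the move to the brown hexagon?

turn left 116°, forward 2.4 m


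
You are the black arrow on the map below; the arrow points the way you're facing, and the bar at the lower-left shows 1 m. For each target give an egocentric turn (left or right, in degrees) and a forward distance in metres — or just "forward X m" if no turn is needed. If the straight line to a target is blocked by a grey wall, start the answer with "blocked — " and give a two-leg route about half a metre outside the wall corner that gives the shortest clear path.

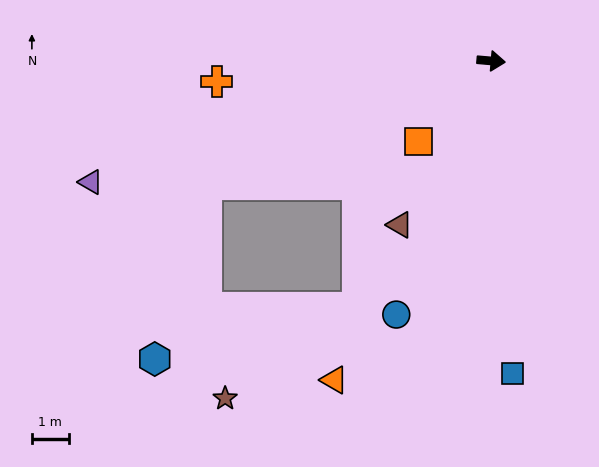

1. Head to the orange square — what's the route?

turn right 127°, forward 3.0 m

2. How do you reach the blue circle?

turn right 106°, forward 7.4 m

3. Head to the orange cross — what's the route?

turn right 171°, forward 7.5 m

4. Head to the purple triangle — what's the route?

turn right 158°, forward 11.4 m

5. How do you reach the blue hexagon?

blocked — turn right 152°, forward 8.4 m, then turn left 50°, forward 5.0 m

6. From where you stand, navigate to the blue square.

turn right 81°, forward 8.5 m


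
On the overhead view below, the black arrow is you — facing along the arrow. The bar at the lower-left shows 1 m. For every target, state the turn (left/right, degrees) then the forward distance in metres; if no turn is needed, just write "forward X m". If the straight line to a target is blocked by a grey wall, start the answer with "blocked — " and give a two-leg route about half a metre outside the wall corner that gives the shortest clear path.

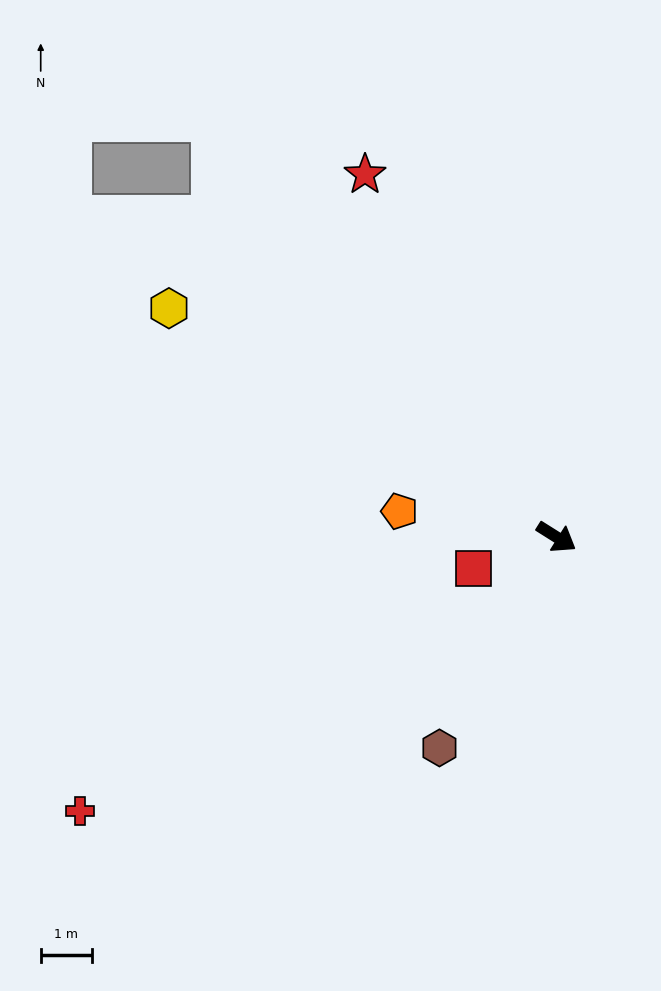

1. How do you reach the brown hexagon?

turn right 87°, forward 4.7 m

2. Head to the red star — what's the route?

turn left 150°, forward 8.0 m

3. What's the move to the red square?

turn right 127°, forward 1.7 m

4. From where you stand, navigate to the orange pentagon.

turn right 157°, forward 3.1 m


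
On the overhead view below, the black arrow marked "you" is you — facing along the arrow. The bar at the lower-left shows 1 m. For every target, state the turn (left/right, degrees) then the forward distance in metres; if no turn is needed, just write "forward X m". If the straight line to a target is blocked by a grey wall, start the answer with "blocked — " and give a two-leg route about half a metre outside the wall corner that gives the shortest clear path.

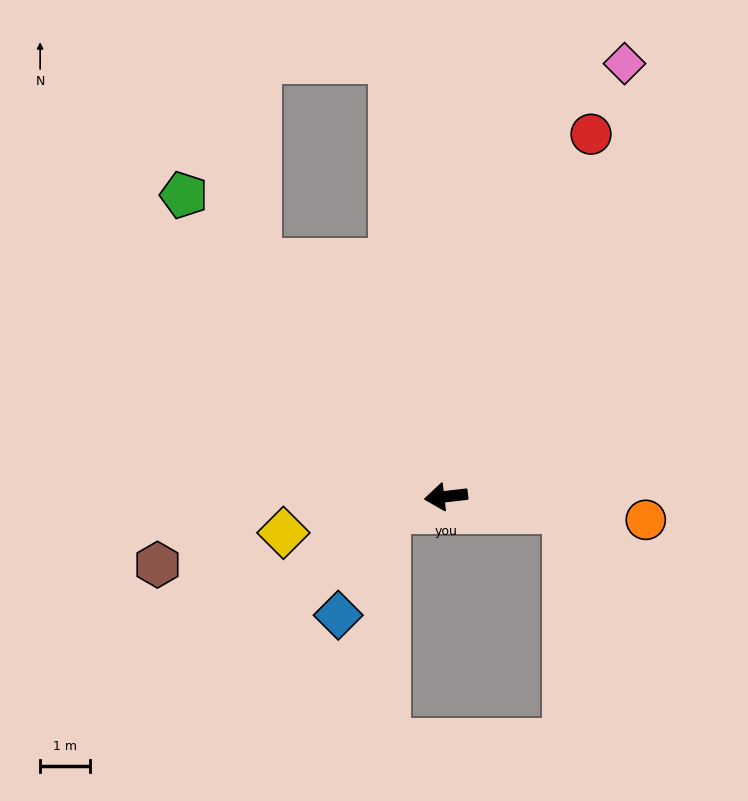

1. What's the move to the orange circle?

turn left 167°, forward 4.0 m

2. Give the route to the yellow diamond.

turn left 6°, forward 3.3 m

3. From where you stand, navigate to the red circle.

turn right 118°, forward 7.8 m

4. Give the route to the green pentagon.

turn right 56°, forward 7.9 m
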